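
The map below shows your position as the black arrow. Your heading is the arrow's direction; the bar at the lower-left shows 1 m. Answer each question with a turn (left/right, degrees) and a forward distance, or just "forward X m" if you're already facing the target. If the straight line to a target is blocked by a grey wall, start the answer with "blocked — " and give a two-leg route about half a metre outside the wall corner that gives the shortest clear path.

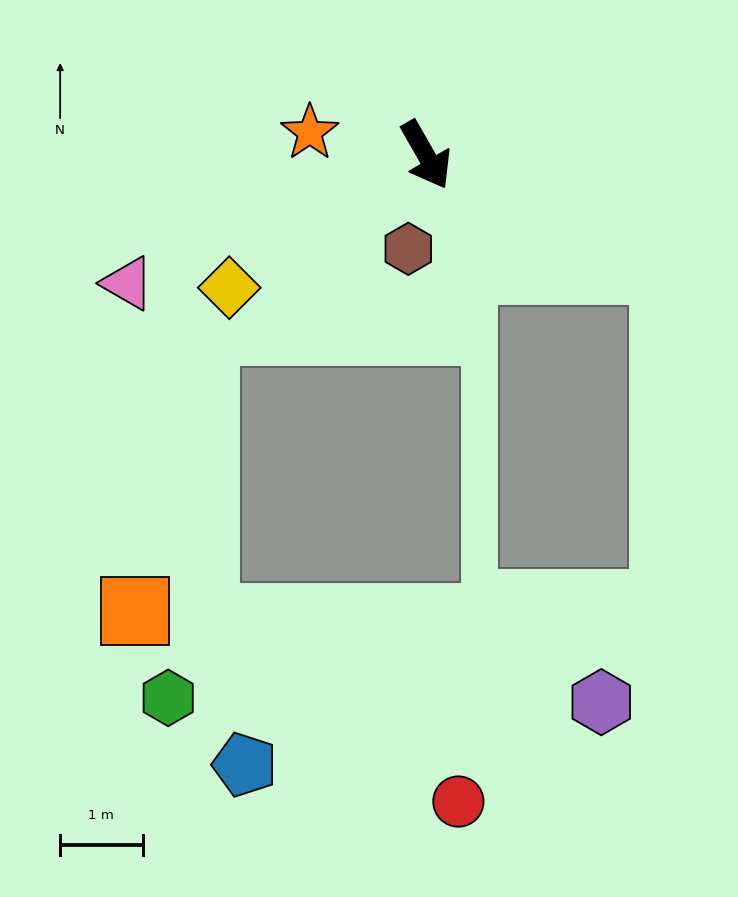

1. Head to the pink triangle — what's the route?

turn right 96°, forward 3.9 m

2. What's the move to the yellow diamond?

turn right 86°, forward 2.9 m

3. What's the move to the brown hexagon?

turn right 40°, forward 1.2 m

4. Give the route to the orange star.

turn right 131°, forward 1.4 m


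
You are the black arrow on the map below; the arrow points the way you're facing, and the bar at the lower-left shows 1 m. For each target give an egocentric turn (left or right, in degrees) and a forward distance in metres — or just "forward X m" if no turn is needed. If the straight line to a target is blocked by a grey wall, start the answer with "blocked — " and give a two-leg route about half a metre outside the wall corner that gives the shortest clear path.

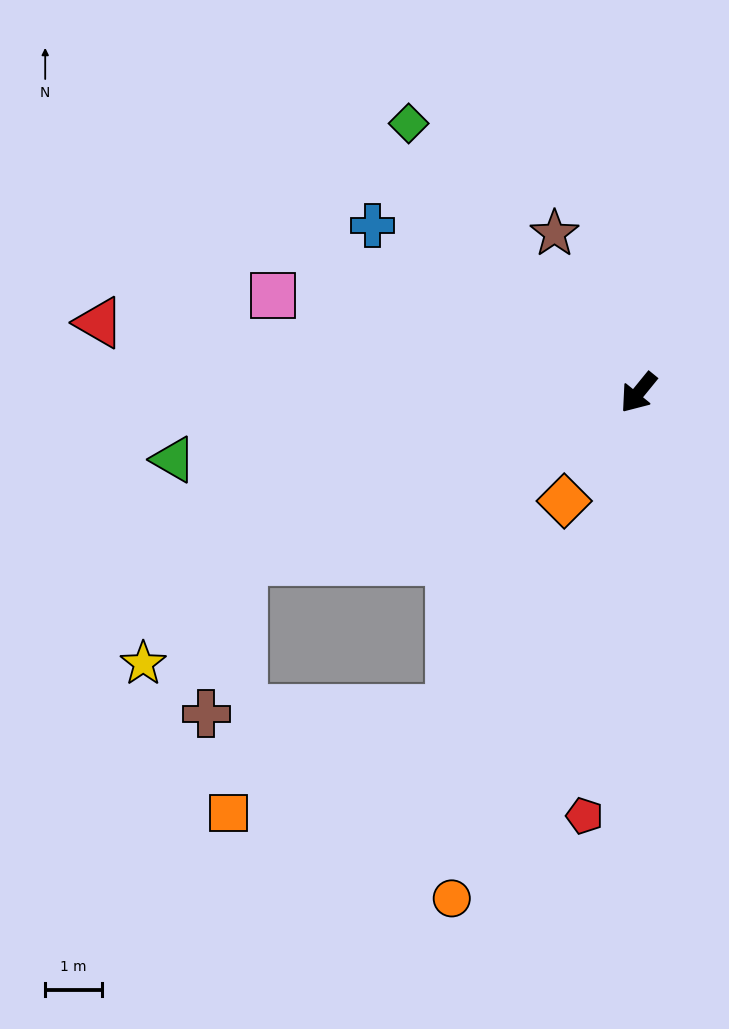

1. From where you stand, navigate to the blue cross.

turn right 83°, forward 5.5 m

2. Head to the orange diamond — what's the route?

turn left 5°, forward 2.3 m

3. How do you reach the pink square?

turn right 66°, forward 6.6 m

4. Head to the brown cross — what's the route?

blocked — turn right 28°, forward 7.5 m, then turn left 53°, forward 2.7 m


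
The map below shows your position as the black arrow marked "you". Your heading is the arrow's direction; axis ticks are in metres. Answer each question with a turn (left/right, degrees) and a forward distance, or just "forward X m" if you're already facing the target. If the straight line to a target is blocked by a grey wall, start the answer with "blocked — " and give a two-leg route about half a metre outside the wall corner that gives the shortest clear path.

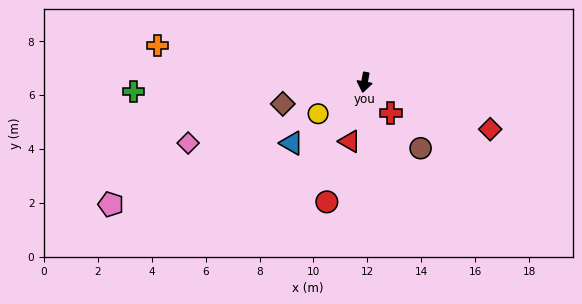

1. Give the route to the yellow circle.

turn right 46°, forward 2.1 m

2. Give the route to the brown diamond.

turn right 65°, forward 3.1 m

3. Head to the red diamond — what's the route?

turn left 80°, forward 5.0 m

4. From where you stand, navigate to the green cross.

turn right 77°, forward 8.6 m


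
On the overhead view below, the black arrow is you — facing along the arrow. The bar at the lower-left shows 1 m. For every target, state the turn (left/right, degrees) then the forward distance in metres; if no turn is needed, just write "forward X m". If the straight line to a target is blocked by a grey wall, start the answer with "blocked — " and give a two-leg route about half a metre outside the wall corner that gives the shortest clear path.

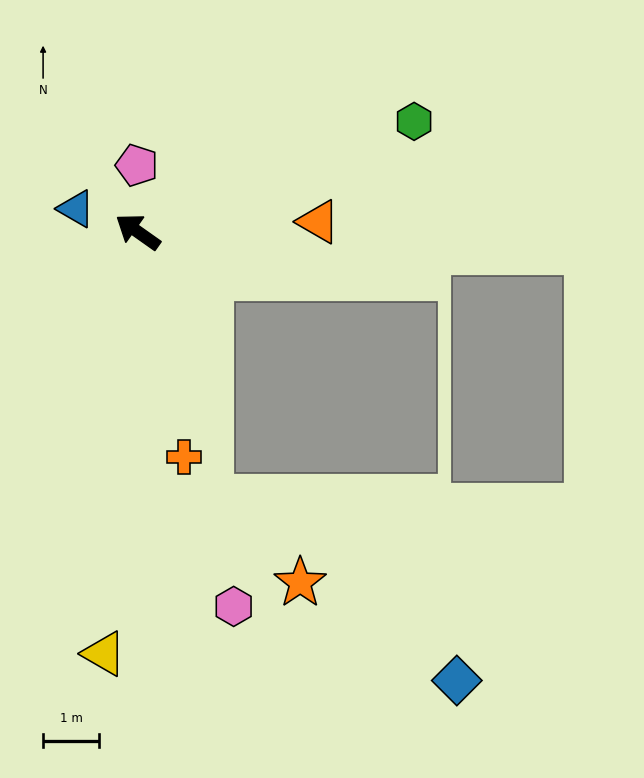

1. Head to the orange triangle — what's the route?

turn right 142°, forward 3.2 m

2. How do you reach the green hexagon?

turn right 123°, forward 5.3 m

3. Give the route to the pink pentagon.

turn right 54°, forward 1.2 m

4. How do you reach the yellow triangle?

turn left 121°, forward 7.6 m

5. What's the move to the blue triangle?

turn left 15°, forward 1.2 m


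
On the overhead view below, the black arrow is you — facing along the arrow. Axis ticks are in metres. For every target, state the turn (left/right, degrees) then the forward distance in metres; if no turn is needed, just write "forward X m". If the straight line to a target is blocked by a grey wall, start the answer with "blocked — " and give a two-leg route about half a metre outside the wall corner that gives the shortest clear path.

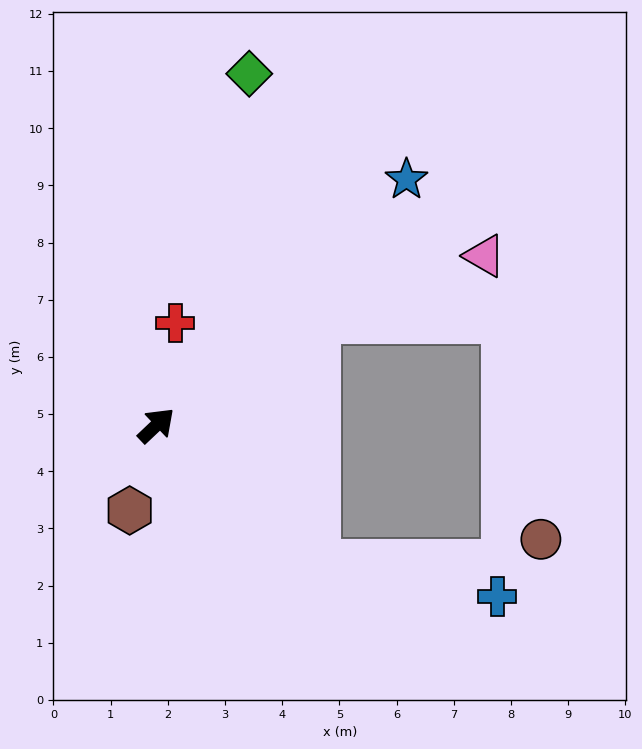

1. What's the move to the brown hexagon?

turn right 151°, forward 1.6 m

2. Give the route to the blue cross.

blocked — turn right 84°, forward 3.7 m, then turn left 30°, forward 3.2 m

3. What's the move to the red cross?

turn left 36°, forward 1.8 m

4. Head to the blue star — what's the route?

forward 6.1 m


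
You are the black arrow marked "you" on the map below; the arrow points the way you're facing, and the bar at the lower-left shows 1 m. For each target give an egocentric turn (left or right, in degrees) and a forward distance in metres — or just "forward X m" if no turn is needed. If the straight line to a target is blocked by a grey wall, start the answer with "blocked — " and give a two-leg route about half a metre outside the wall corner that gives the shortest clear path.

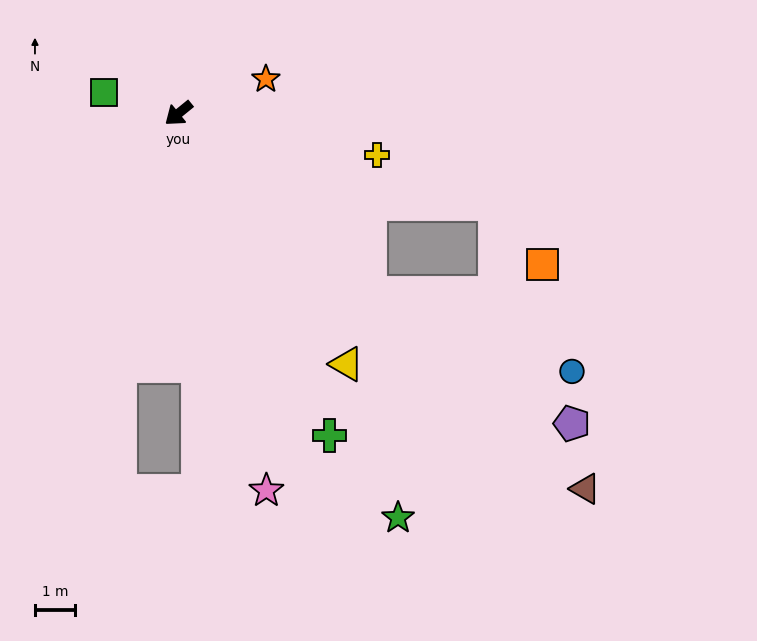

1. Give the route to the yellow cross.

turn left 129°, forward 5.0 m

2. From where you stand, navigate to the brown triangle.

turn left 98°, forward 13.8 m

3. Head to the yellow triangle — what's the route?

turn left 85°, forward 7.5 m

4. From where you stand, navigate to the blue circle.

blocked — turn left 98°, forward 6.5 m, then turn left 22°, forward 5.4 m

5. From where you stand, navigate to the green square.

turn right 55°, forward 1.9 m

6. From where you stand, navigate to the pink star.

turn left 64°, forward 9.6 m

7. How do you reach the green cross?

turn left 76°, forward 8.9 m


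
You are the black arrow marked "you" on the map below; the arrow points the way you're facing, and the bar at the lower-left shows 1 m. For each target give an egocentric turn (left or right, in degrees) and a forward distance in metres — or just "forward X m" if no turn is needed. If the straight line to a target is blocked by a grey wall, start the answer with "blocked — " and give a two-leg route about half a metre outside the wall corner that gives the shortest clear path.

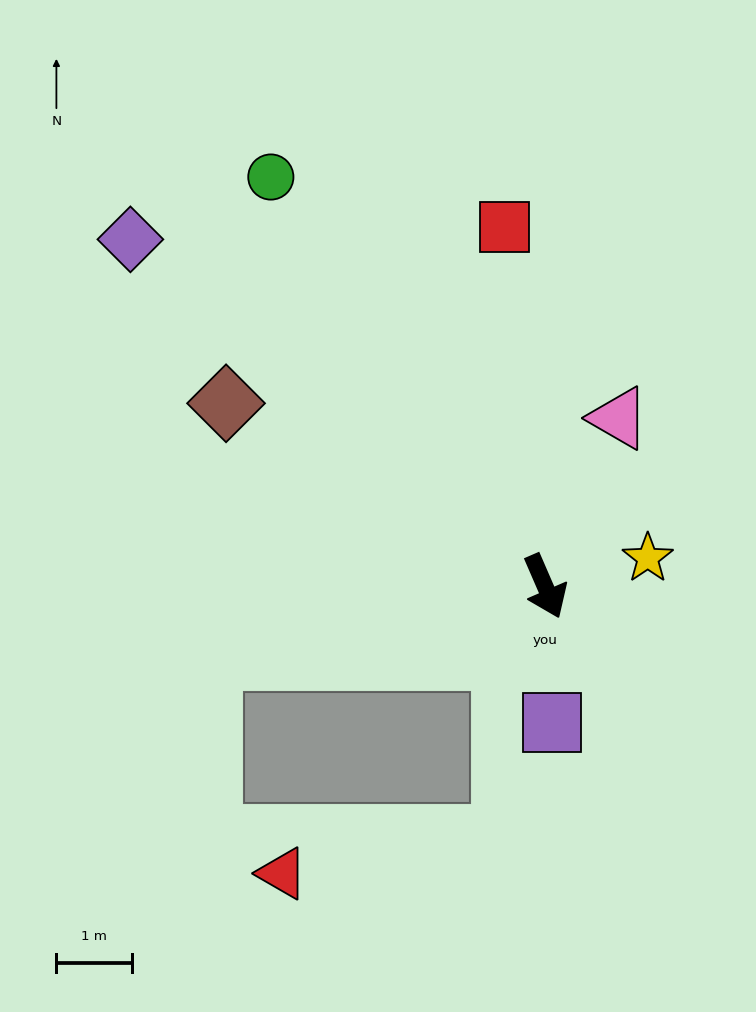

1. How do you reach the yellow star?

turn left 82°, forward 1.4 m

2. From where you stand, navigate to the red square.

turn left 163°, forward 4.8 m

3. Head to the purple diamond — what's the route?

turn right 153°, forward 7.1 m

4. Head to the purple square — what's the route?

turn right 21°, forward 1.8 m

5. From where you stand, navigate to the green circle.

turn right 170°, forward 6.5 m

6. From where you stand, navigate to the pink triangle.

turn left 133°, forward 2.4 m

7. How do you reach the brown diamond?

turn right 143°, forward 4.8 m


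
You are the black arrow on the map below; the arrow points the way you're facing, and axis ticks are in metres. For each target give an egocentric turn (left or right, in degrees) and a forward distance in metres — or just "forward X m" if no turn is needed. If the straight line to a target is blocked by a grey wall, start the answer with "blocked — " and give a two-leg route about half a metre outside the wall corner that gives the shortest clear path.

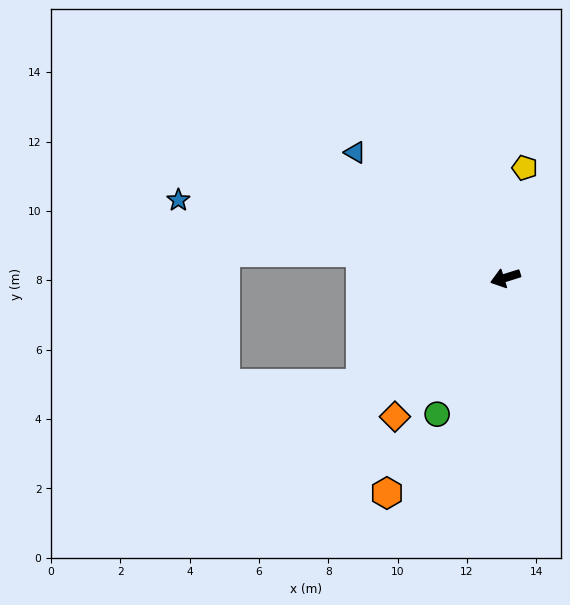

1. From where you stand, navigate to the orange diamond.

turn left 34°, forward 5.1 m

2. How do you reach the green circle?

turn left 46°, forward 4.4 m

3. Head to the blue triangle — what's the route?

turn right 57°, forward 5.6 m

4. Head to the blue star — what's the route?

turn right 31°, forward 9.7 m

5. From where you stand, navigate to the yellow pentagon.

turn right 117°, forward 3.2 m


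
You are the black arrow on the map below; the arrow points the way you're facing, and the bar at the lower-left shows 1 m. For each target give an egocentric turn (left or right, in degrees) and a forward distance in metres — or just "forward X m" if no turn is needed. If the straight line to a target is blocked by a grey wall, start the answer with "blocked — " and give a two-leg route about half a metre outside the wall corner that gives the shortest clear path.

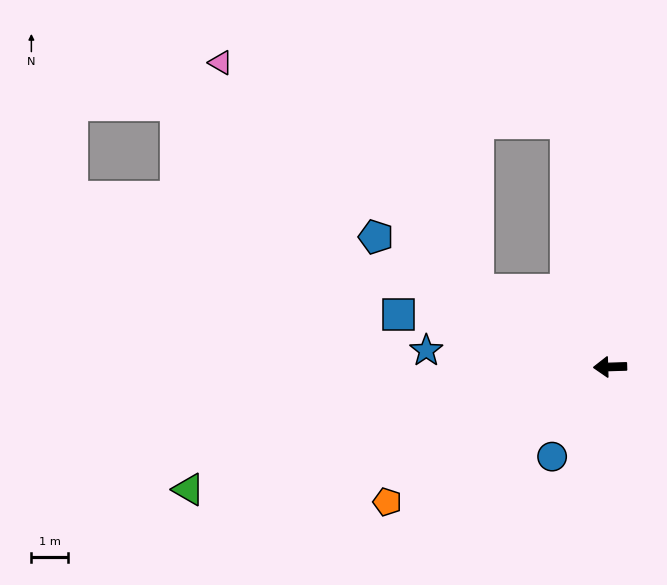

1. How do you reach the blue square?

turn right 16°, forward 5.9 m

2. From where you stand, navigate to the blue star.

turn right 7°, forward 5.0 m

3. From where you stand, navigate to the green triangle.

turn left 14°, forward 11.8 m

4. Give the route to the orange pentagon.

turn left 29°, forward 7.0 m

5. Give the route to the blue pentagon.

turn right 31°, forward 7.2 m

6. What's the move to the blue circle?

turn left 55°, forward 2.9 m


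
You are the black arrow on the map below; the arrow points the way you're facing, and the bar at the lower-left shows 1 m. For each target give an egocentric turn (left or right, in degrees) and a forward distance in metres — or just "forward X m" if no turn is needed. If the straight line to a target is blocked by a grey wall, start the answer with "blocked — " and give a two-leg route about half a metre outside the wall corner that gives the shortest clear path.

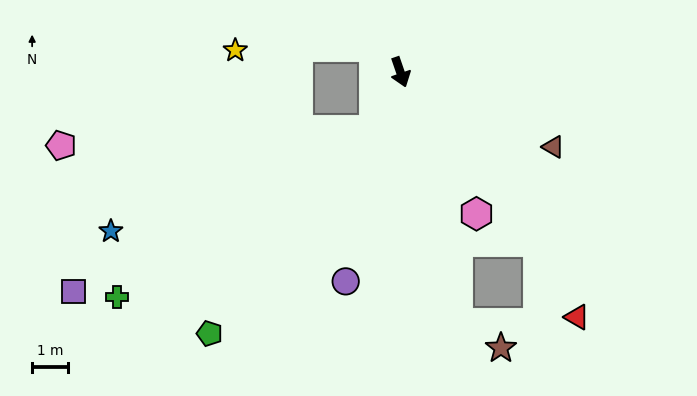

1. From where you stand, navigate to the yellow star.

blocked — turn right 152°, forward 1.0 m, then turn left 44°, forward 3.9 m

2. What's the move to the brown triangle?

turn left 45°, forward 4.8 m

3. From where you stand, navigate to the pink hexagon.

turn left 9°, forward 4.5 m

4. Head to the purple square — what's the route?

blocked — turn right 44°, forward 1.8 m, then turn right 37°, forward 9.6 m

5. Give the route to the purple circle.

turn right 34°, forward 6.1 m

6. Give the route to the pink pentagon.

blocked — turn right 44°, forward 1.8 m, then turn right 62°, forward 8.8 m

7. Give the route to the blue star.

blocked — turn right 44°, forward 1.8 m, then turn right 44°, forward 7.9 m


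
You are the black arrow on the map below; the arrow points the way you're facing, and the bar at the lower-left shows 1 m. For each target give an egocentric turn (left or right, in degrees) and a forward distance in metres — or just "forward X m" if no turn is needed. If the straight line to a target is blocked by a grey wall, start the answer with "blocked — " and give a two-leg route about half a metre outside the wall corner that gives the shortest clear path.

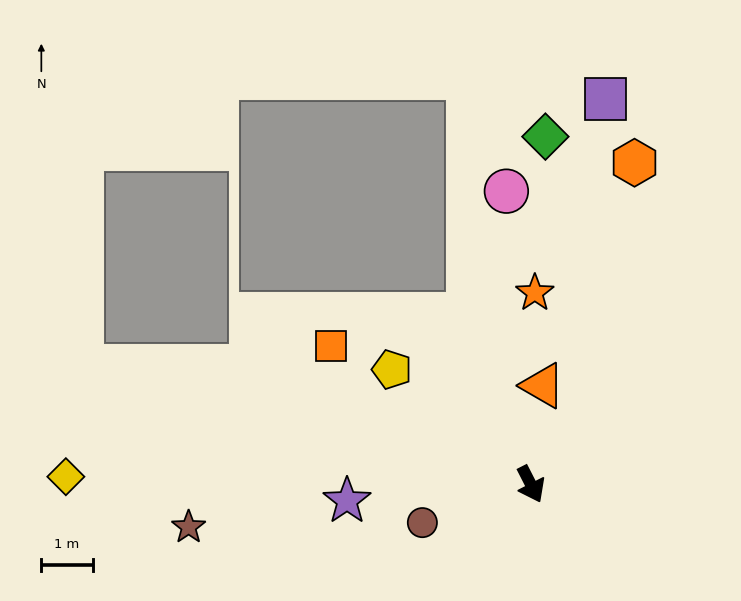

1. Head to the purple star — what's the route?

turn right 112°, forward 3.6 m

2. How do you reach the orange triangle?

turn left 146°, forward 1.9 m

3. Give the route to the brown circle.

turn right 98°, forward 2.2 m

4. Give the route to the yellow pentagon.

turn right 157°, forward 3.5 m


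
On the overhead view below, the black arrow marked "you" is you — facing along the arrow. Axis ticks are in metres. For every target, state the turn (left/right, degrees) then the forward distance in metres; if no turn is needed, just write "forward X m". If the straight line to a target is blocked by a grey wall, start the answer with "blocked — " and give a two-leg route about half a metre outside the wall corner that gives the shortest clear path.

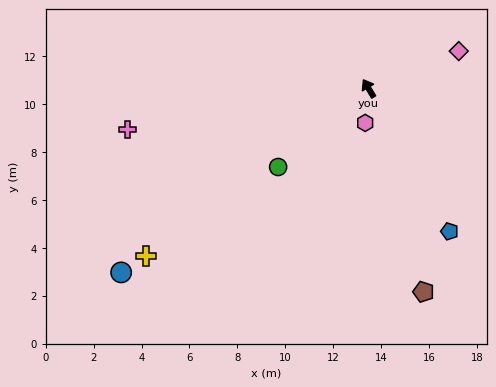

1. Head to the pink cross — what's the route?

turn left 69°, forward 10.2 m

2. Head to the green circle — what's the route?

turn left 100°, forward 5.0 m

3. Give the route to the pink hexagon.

turn left 144°, forward 1.4 m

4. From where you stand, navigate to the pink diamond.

turn right 98°, forward 4.1 m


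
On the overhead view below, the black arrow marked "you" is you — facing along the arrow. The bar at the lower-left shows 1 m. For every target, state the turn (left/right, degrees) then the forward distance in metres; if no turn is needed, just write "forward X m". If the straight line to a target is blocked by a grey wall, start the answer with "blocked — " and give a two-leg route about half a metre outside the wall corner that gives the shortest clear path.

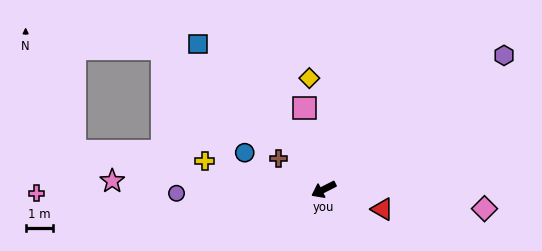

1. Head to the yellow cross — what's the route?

turn right 40°, forward 4.5 m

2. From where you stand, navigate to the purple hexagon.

turn right 170°, forward 8.3 m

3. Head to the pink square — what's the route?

turn right 104°, forward 3.1 m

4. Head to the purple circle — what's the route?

turn right 26°, forward 5.4 m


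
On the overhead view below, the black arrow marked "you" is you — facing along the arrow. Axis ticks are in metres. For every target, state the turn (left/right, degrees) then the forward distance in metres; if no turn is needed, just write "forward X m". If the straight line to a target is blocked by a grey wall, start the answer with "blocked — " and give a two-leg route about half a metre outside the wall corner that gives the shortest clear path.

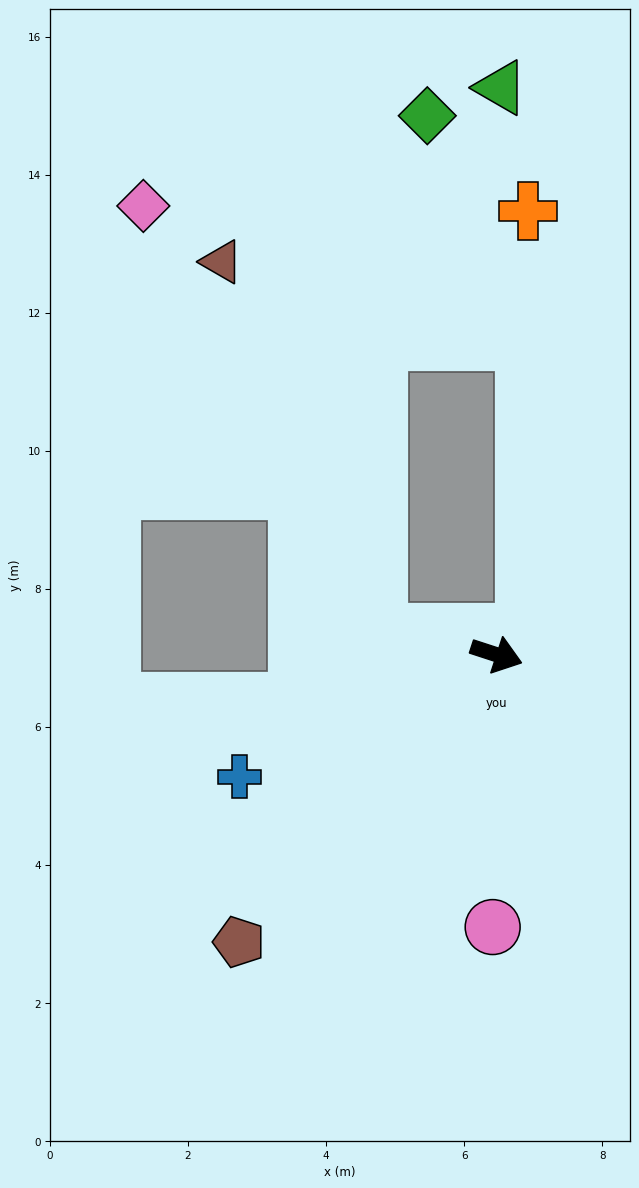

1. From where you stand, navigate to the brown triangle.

blocked — turn right 172°, forward 1.7 m, then turn right 57°, forward 5.8 m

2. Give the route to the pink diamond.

blocked — turn right 172°, forward 1.7 m, then turn right 51°, forward 7.1 m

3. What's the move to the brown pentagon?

turn right 114°, forward 5.6 m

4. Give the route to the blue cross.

turn right 136°, forward 4.1 m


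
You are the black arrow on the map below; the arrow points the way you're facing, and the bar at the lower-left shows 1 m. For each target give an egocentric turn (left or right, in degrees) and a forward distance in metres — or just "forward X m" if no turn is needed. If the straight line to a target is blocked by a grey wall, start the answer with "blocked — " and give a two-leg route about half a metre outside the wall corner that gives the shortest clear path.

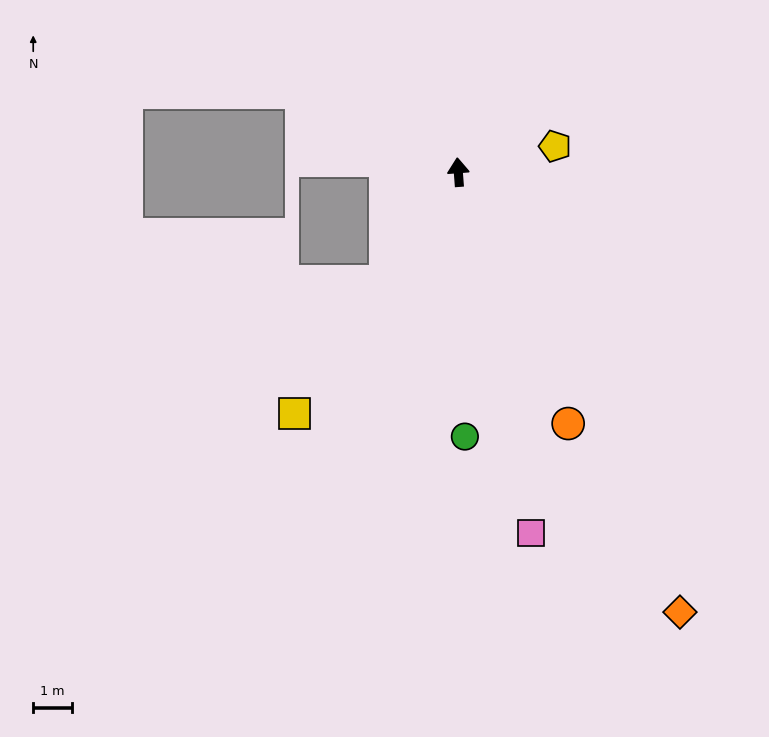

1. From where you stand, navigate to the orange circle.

turn right 161°, forward 7.1 m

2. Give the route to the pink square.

turn right 173°, forward 9.6 m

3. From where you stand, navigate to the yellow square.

turn left 142°, forward 7.6 m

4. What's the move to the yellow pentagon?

turn right 79°, forward 2.6 m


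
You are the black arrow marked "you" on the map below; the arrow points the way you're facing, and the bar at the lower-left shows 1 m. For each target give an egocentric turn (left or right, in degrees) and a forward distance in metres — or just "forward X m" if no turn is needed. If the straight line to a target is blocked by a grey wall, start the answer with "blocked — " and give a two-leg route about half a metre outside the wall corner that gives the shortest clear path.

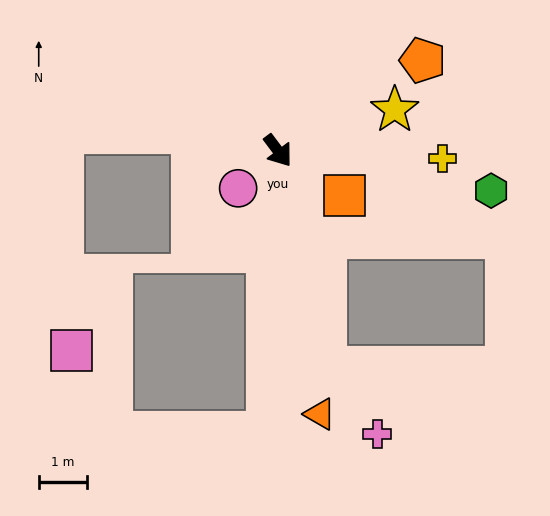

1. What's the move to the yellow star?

turn left 72°, forward 2.6 m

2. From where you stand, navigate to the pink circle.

turn right 84°, forward 1.1 m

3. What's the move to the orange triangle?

turn right 28°, forward 5.5 m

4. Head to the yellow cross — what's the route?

turn left 50°, forward 3.4 m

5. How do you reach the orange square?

turn left 19°, forward 1.7 m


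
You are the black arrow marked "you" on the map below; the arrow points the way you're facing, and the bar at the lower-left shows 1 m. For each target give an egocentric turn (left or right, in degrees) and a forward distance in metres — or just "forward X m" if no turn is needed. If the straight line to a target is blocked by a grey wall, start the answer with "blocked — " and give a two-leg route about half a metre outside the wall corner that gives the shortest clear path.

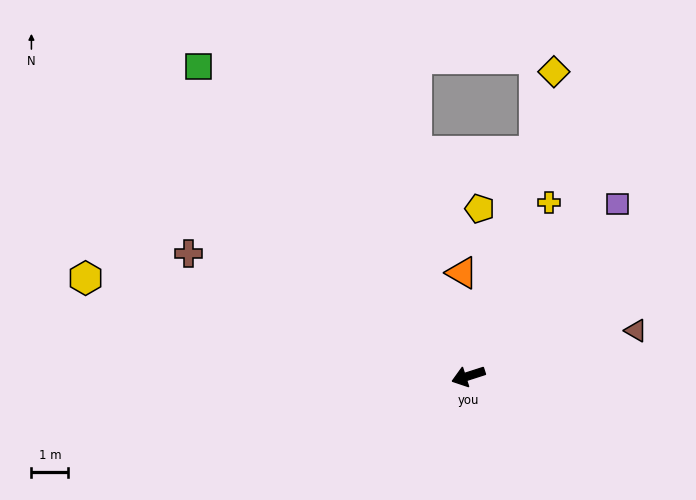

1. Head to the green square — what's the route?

turn right 67°, forward 11.1 m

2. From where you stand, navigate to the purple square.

turn right 149°, forward 6.2 m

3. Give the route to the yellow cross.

turn right 133°, forward 5.2 m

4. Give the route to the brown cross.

turn right 41°, forward 8.3 m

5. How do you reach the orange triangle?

turn right 104°, forward 2.8 m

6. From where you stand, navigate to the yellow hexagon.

turn right 32°, forward 10.7 m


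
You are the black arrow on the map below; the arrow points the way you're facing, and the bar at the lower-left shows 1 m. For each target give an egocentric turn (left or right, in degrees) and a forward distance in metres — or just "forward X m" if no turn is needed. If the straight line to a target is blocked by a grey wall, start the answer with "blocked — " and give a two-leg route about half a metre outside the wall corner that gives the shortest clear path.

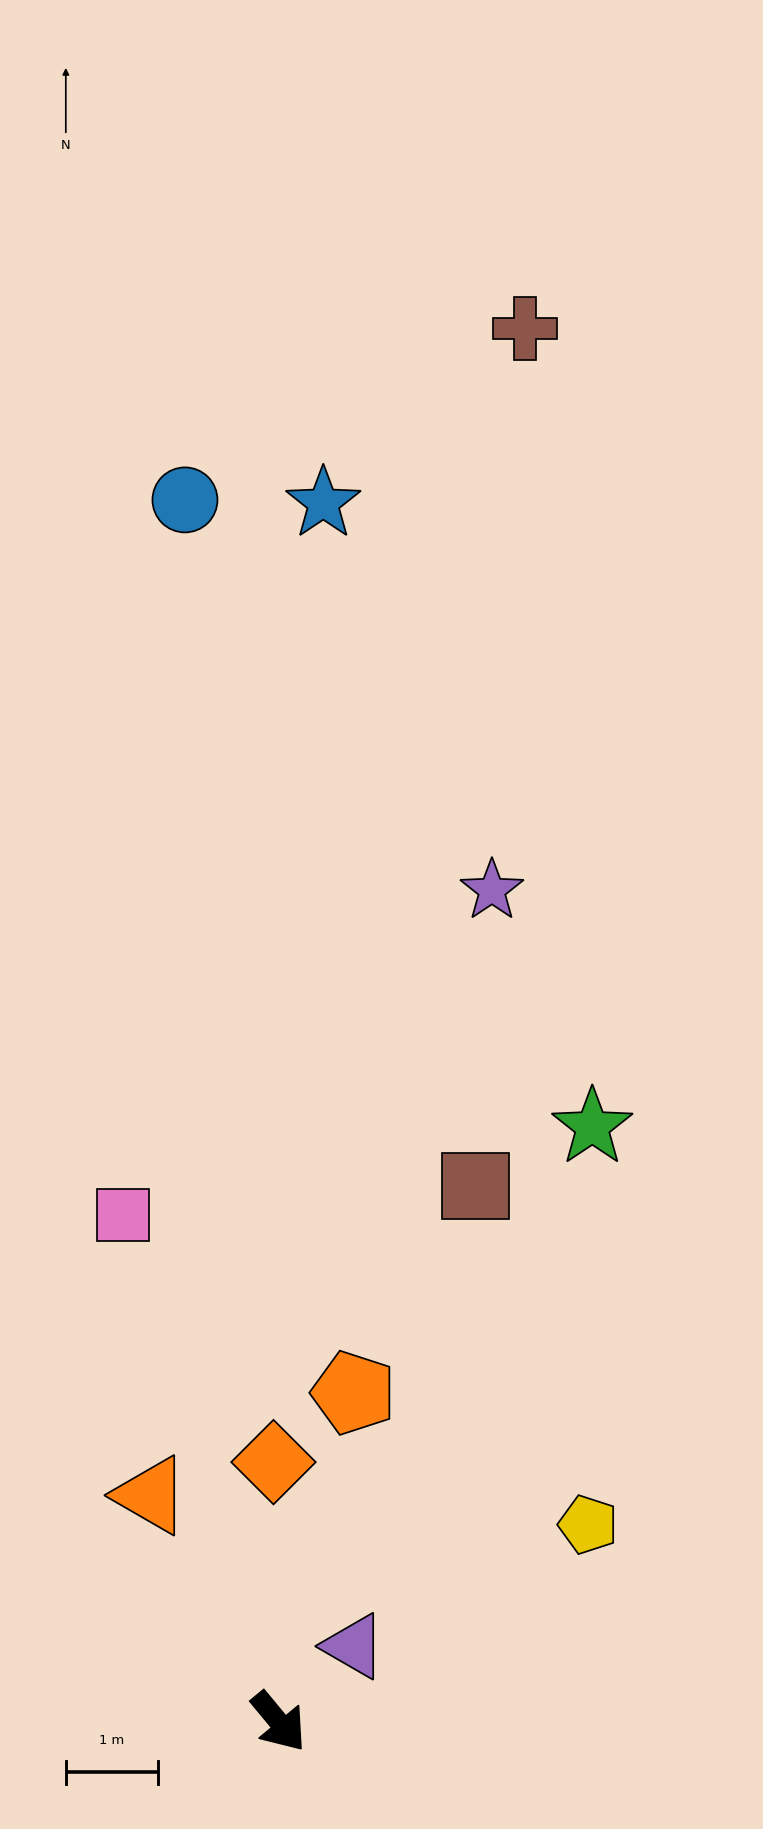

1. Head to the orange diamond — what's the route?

turn left 142°, forward 2.8 m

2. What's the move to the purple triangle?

turn left 96°, forward 1.2 m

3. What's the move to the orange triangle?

turn left 170°, forward 2.8 m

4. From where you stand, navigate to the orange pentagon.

turn left 128°, forward 3.7 m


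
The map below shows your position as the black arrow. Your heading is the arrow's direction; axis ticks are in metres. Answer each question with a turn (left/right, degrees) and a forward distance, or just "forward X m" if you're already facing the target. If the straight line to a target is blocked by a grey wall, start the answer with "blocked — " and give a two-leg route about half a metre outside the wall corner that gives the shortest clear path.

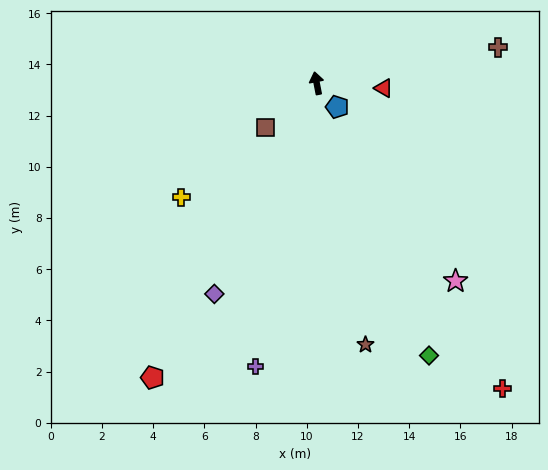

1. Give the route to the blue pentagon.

turn right 150°, forward 1.2 m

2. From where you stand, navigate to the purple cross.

turn left 157°, forward 11.3 m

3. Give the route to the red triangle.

turn right 105°, forward 2.6 m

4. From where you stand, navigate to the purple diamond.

turn left 143°, forward 9.2 m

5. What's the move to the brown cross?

turn right 90°, forward 7.2 m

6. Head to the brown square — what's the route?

turn left 120°, forward 2.6 m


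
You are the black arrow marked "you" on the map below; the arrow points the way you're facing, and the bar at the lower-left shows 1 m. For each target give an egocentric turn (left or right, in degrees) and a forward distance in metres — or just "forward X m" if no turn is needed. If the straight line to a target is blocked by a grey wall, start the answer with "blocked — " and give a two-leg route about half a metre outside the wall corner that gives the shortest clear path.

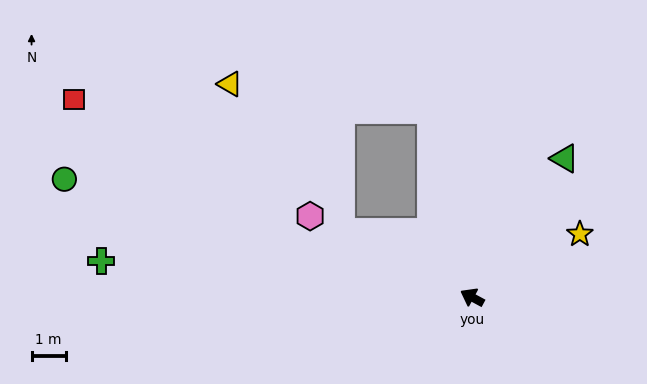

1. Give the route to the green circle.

turn left 12°, forward 12.4 m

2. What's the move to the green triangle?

turn right 95°, forward 4.9 m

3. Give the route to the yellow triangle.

blocked — turn right 50°, forward 5.6 m, then turn left 71°, forward 5.9 m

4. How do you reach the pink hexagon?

forward 5.3 m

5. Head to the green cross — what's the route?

turn left 23°, forward 10.9 m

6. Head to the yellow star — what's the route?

turn right 121°, forward 3.6 m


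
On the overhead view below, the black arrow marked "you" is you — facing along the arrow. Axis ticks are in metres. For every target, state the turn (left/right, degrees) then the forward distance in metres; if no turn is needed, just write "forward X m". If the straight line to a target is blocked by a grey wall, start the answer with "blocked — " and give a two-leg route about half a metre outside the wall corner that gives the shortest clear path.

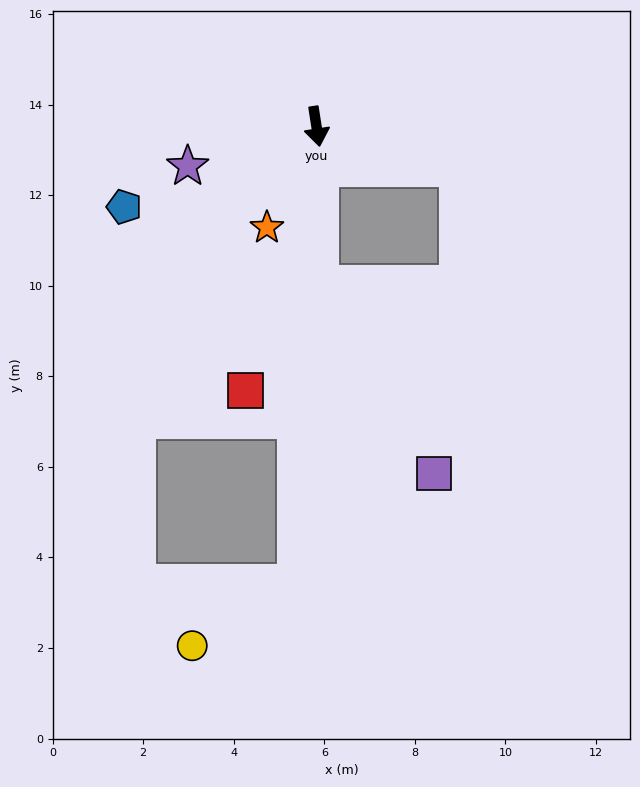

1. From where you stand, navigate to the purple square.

blocked — turn right 8°, forward 3.5 m, then turn left 30°, forward 4.9 m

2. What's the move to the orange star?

turn right 35°, forward 2.5 m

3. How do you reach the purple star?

turn right 82°, forward 3.0 m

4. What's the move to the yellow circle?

blocked — turn right 11°, forward 10.1 m, then turn right 57°, forward 2.7 m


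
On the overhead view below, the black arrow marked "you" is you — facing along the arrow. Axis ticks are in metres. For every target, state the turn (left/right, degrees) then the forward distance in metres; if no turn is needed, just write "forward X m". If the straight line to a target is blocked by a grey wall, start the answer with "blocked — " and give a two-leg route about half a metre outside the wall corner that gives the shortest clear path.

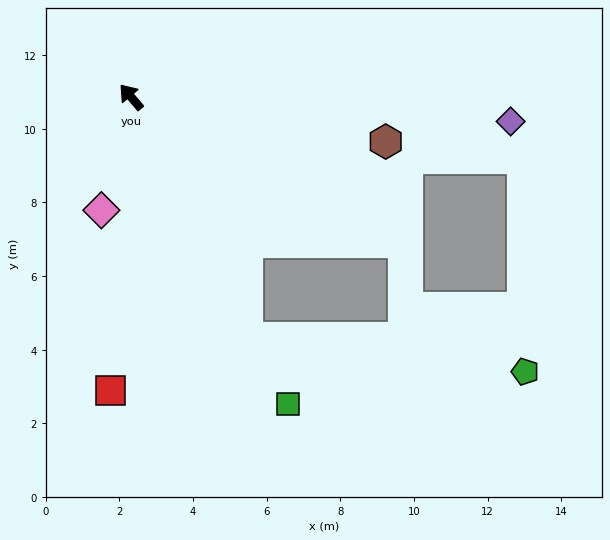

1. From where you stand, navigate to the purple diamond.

turn right 134°, forward 10.3 m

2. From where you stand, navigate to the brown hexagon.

turn right 140°, forward 7.0 m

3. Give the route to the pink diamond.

turn left 125°, forward 3.2 m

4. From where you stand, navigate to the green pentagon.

blocked — turn left 166°, forward 7.3 m, then turn left 57°, forward 7.6 m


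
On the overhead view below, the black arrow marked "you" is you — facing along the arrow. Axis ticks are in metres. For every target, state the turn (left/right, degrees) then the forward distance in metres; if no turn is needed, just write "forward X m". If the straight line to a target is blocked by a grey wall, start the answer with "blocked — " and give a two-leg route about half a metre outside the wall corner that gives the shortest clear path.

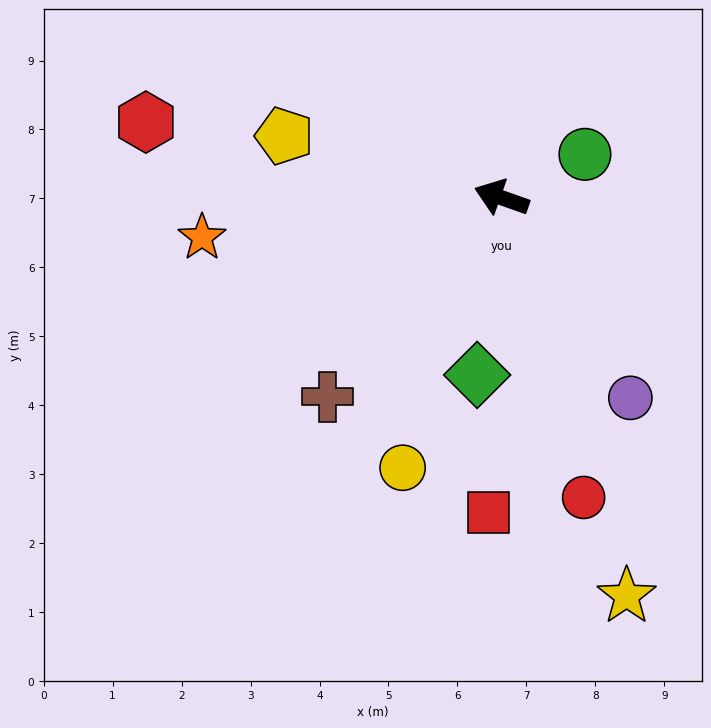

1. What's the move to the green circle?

turn right 133°, forward 1.4 m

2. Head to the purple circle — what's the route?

turn left 142°, forward 3.5 m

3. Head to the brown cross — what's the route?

turn left 68°, forward 3.8 m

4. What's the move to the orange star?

turn left 27°, forward 4.4 m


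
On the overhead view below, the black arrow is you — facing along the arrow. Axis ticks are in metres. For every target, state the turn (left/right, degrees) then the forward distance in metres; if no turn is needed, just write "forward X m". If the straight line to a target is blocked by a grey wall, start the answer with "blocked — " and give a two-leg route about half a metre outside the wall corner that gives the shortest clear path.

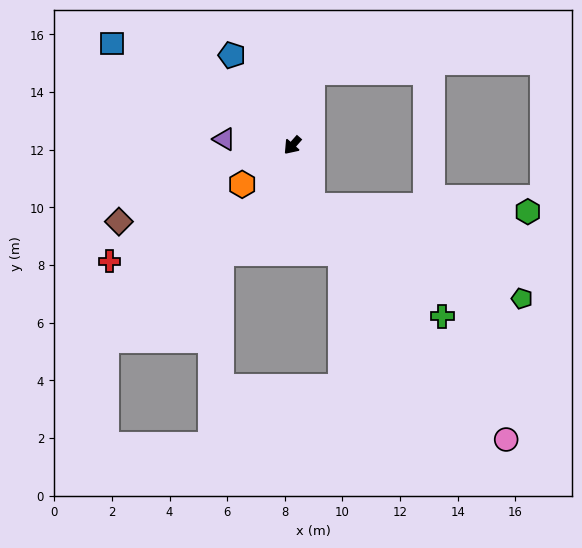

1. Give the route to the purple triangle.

turn right 54°, forward 2.4 m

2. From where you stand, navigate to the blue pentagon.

turn right 105°, forward 3.8 m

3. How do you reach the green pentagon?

blocked — turn left 61°, forward 2.2 m, then turn left 46°, forward 8.0 m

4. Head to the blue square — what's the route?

turn right 78°, forward 7.2 m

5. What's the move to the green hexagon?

blocked — turn left 61°, forward 2.2 m, then turn left 69°, forward 7.5 m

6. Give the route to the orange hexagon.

turn right 11°, forward 2.2 m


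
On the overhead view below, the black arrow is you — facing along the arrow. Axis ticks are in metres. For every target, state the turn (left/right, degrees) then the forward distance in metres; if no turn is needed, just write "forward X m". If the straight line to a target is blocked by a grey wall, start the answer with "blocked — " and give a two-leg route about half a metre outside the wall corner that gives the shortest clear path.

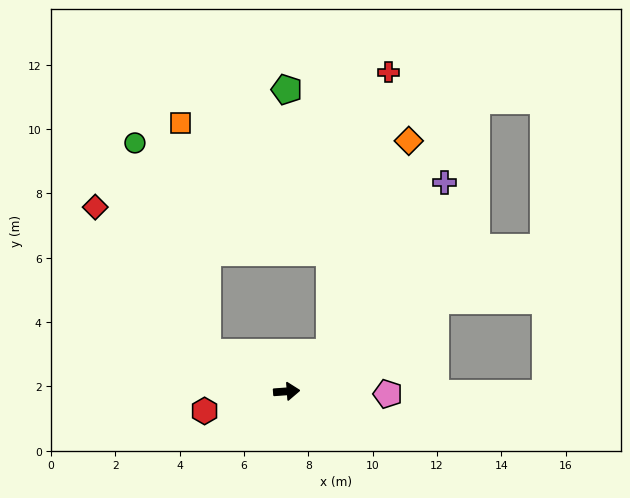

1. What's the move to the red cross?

blocked — turn left 38°, forward 1.8 m, then turn left 36°, forward 8.9 m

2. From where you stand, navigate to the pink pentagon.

turn right 6°, forward 3.1 m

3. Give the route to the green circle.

blocked — turn left 150°, forward 2.7 m, then turn right 45°, forward 6.9 m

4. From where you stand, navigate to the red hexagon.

turn right 171°, forward 2.6 m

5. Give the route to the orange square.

blocked — turn left 150°, forward 2.7 m, then turn right 57°, forward 7.2 m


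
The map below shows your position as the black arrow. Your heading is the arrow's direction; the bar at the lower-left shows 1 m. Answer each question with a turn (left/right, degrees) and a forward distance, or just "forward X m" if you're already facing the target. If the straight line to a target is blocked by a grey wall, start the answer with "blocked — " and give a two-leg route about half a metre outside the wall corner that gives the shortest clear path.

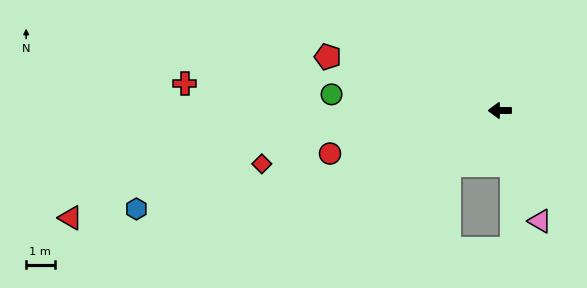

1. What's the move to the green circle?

turn right 6°, forward 5.9 m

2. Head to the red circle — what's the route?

turn left 14°, forward 6.1 m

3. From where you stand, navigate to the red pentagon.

turn right 17°, forward 6.3 m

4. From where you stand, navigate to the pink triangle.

turn left 110°, forward 4.1 m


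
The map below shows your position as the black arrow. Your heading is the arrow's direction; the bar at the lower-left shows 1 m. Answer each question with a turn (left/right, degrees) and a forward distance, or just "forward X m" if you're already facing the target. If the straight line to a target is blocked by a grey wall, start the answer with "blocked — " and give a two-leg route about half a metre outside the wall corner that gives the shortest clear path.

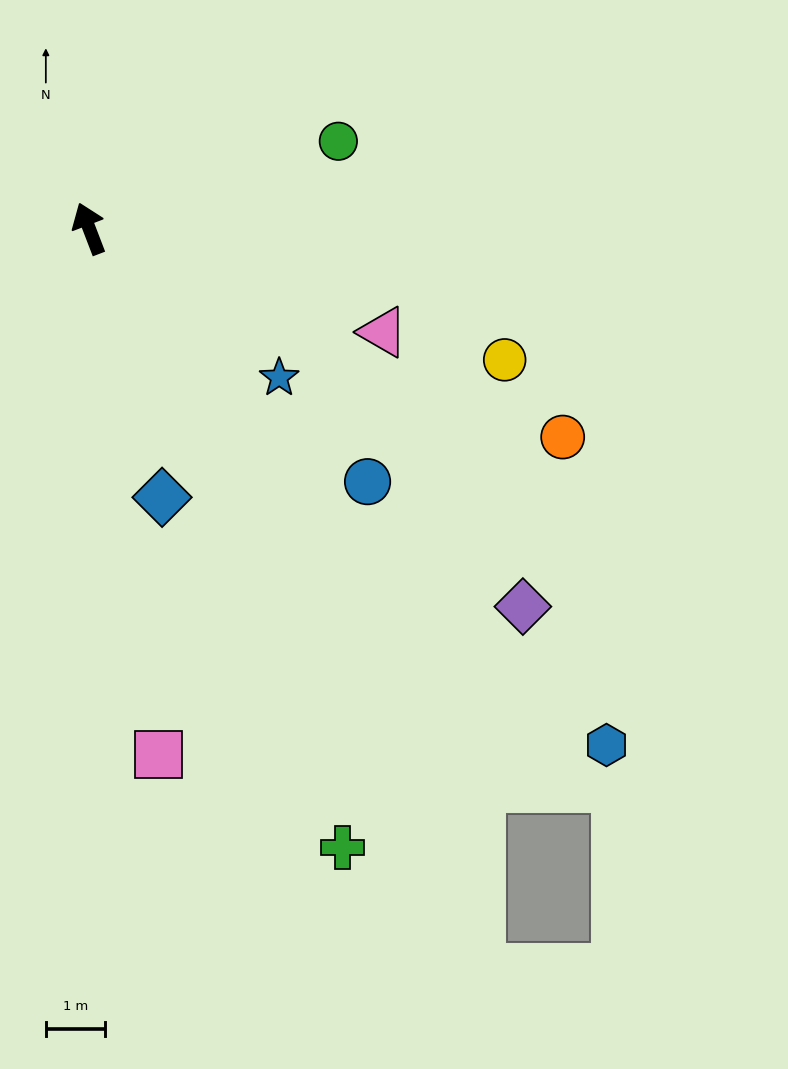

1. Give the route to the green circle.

turn right 92°, forward 4.5 m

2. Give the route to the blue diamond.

turn left 174°, forward 4.7 m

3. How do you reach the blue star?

turn right 149°, forward 4.1 m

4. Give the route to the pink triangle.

turn right 130°, forward 5.3 m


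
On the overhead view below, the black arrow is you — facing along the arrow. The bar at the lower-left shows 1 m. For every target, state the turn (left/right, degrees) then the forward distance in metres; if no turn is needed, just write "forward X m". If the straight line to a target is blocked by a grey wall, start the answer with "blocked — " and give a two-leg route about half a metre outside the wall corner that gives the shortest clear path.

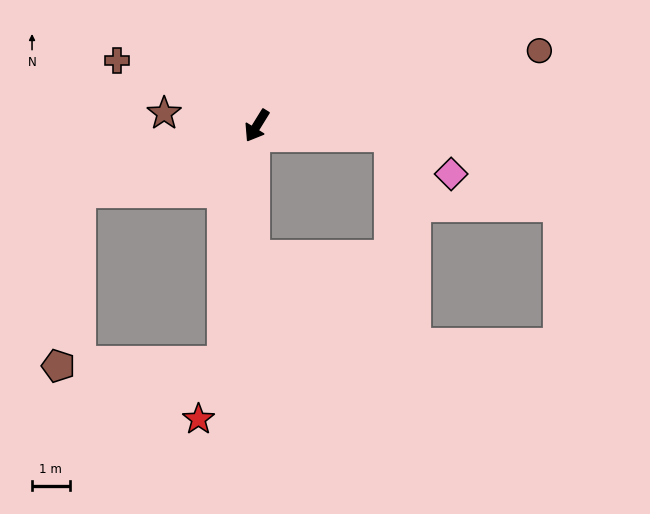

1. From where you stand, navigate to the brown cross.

turn right 83°, forward 4.1 m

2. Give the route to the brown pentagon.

blocked — turn right 38°, forward 5.0 m, then turn left 63°, forward 4.7 m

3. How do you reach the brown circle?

turn left 137°, forward 7.8 m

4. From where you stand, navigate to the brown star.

turn right 66°, forward 2.5 m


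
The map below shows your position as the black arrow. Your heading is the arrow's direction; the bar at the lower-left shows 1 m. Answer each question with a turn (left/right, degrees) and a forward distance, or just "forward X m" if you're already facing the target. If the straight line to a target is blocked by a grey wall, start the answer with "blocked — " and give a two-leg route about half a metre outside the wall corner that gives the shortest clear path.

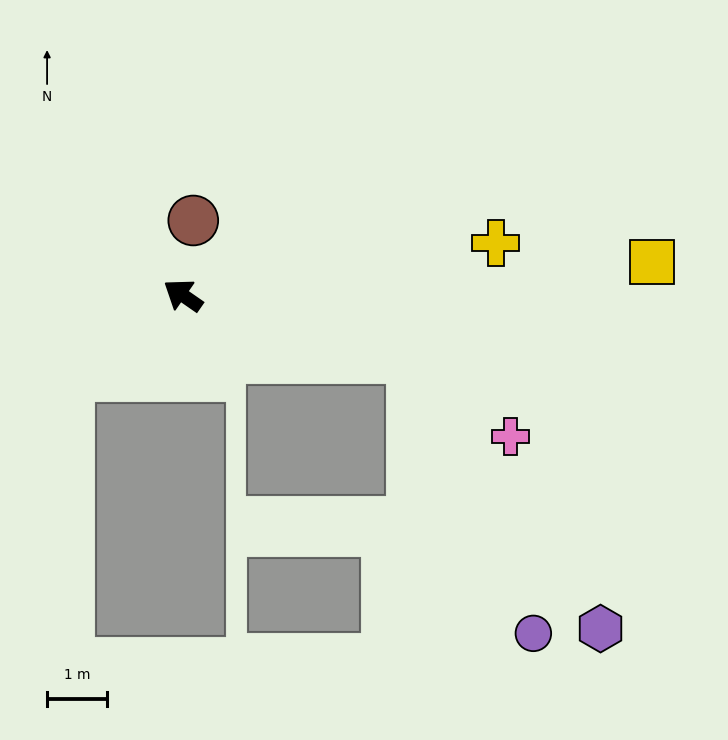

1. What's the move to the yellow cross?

turn right 136°, forward 5.3 m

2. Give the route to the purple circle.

blocked — turn right 160°, forward 3.9 m, then turn right 51°, forward 5.0 m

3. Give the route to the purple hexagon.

blocked — turn right 160°, forward 3.9 m, then turn right 40°, forward 5.5 m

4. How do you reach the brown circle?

turn right 63°, forward 1.3 m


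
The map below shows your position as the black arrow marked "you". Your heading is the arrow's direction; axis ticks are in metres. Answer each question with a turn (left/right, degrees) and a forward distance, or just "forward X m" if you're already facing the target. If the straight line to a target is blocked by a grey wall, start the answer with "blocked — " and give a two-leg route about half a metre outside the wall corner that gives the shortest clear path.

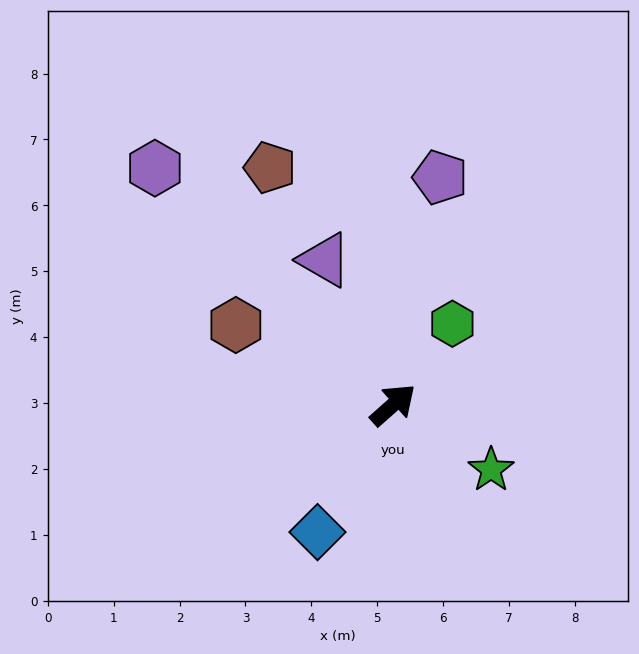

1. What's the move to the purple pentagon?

turn left 37°, forward 3.5 m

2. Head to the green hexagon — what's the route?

turn left 12°, forward 1.5 m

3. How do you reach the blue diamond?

turn right 162°, forward 2.2 m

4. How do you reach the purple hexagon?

turn left 94°, forward 5.1 m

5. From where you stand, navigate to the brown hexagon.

turn left 112°, forward 2.7 m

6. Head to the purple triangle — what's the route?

turn left 74°, forward 2.4 m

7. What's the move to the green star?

turn right 75°, forward 1.8 m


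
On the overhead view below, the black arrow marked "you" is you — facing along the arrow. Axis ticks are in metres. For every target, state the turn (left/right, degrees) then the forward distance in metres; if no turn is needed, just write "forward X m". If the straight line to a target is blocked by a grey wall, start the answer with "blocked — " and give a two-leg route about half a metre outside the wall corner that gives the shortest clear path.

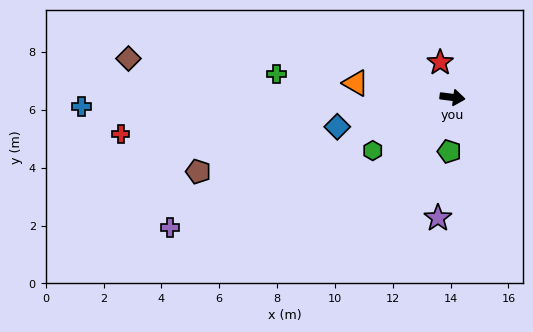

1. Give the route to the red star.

turn left 117°, forward 1.3 m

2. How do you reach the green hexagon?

turn right 139°, forward 3.3 m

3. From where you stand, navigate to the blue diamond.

turn right 158°, forward 4.1 m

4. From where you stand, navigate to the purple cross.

turn right 148°, forward 10.7 m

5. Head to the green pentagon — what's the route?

turn right 86°, forward 1.9 m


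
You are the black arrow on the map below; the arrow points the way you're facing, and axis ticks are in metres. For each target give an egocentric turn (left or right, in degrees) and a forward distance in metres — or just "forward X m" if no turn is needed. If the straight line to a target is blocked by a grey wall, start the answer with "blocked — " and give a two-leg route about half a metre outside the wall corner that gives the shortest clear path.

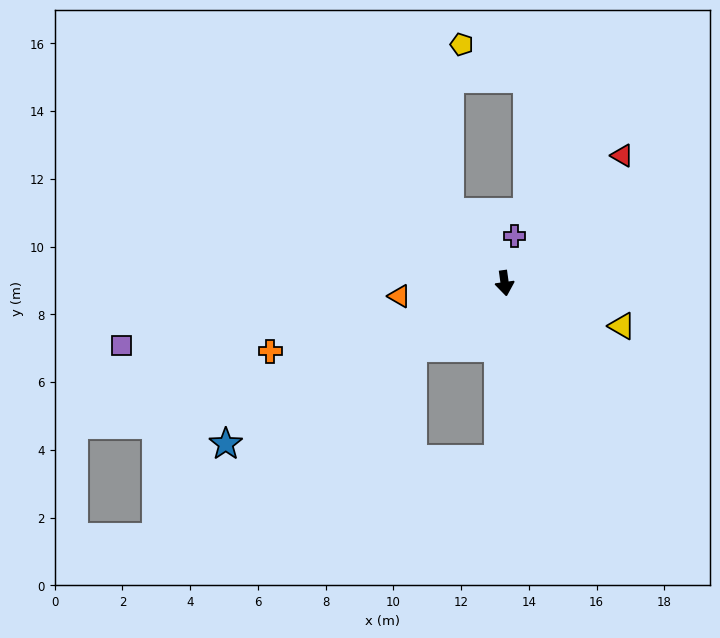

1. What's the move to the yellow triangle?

turn left 62°, forward 3.7 m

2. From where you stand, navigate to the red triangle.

turn left 129°, forward 5.1 m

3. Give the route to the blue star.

turn right 68°, forward 9.5 m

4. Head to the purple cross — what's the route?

turn left 160°, forward 1.4 m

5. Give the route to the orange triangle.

turn right 91°, forward 3.1 m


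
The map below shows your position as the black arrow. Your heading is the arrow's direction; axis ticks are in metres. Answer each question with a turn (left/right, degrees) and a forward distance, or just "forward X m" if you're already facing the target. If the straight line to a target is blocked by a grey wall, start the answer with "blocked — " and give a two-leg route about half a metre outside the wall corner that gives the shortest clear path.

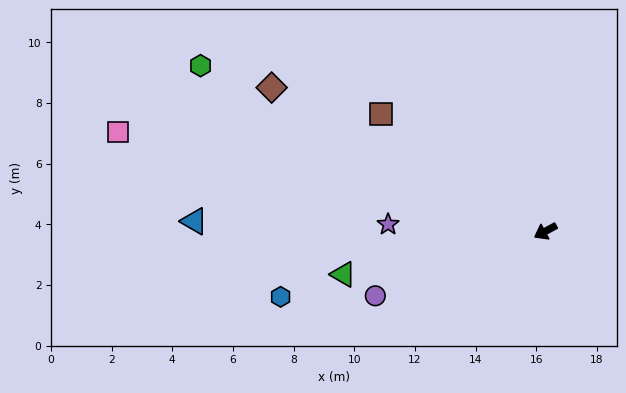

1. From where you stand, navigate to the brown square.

turn right 64°, forward 6.7 m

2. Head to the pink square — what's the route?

turn right 41°, forward 14.5 m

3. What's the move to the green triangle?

turn right 16°, forward 6.8 m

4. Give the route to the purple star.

turn right 31°, forward 5.2 m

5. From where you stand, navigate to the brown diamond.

turn right 56°, forward 10.2 m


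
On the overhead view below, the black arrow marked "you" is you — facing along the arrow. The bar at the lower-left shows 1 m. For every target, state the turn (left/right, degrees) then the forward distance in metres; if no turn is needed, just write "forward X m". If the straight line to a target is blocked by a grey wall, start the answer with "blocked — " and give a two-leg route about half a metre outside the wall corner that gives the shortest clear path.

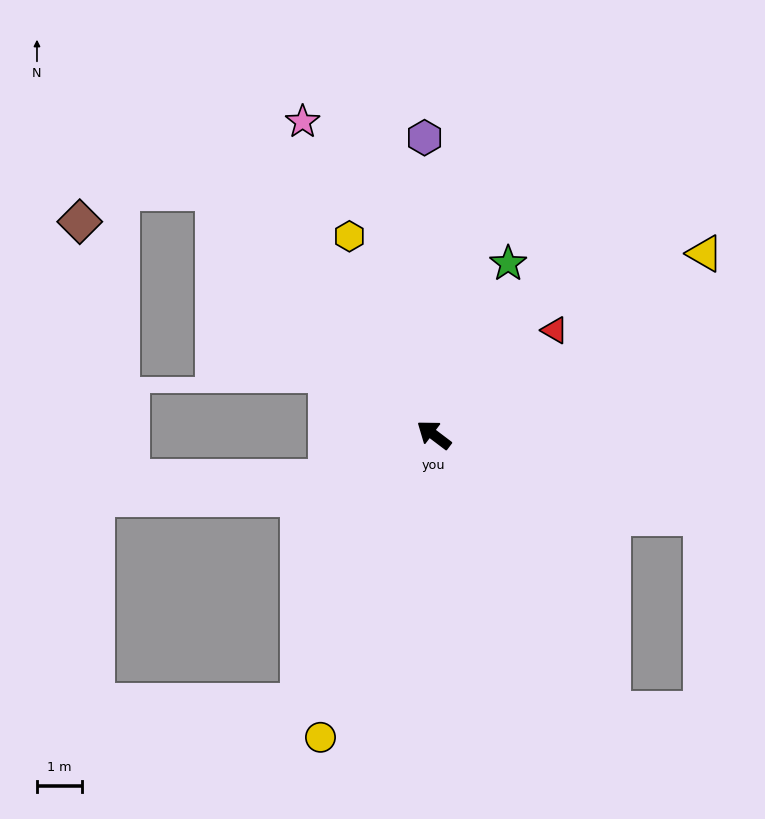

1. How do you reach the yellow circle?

turn left 107°, forward 7.2 m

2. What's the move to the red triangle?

turn right 102°, forward 3.6 m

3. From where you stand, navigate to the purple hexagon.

turn right 51°, forward 6.7 m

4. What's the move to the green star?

turn right 76°, forward 4.2 m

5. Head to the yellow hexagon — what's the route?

turn right 30°, forward 4.8 m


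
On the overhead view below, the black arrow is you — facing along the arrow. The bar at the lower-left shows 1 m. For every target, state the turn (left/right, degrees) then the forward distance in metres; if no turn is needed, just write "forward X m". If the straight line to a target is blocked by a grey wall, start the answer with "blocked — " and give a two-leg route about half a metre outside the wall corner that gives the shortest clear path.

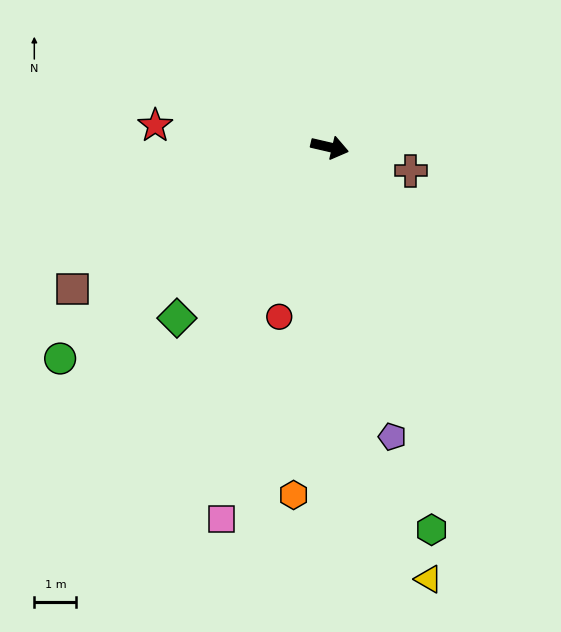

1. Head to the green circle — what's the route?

turn right 129°, forward 8.1 m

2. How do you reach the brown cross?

turn right 3°, forward 2.0 m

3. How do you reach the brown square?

turn right 138°, forward 7.0 m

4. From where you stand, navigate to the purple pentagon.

turn right 65°, forward 7.0 m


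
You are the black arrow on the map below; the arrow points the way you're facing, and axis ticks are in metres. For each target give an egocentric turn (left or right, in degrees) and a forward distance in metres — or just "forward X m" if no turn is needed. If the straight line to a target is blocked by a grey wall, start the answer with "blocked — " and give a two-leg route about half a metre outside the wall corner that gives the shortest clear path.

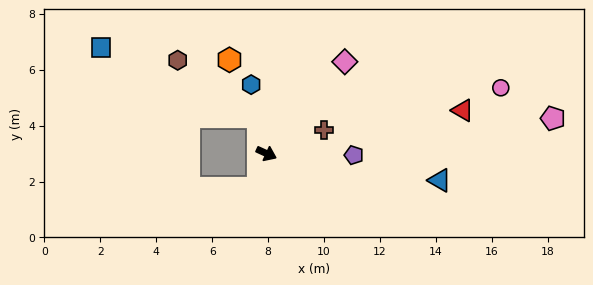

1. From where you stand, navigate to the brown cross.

turn left 47°, forward 2.2 m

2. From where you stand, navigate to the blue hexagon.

turn left 127°, forward 2.5 m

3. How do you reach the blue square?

blocked — turn left 126°, forward 1.4 m, then turn left 55°, forward 6.2 m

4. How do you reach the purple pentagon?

turn left 24°, forward 3.1 m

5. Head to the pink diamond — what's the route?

turn left 74°, forward 4.3 m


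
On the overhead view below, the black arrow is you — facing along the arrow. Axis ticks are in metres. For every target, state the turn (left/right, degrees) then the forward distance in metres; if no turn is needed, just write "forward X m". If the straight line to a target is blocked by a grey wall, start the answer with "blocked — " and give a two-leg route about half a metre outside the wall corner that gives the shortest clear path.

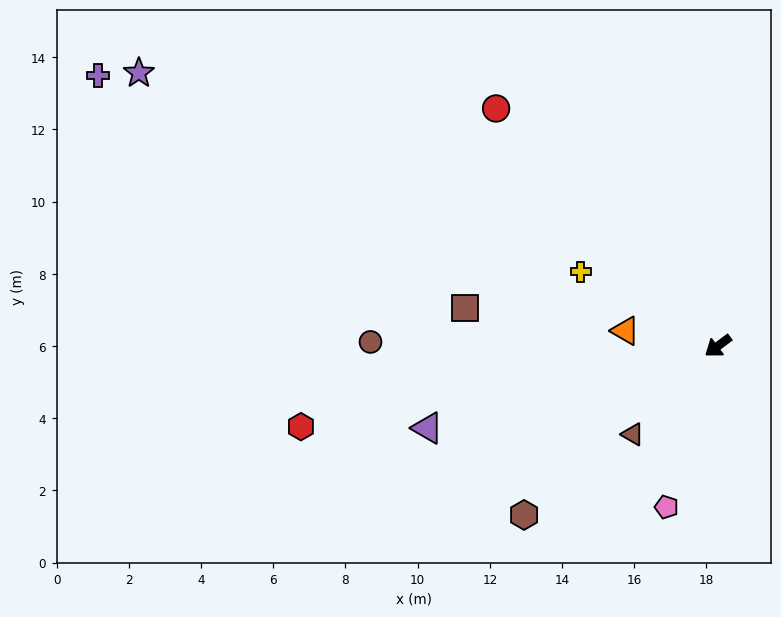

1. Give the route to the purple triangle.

turn right 21°, forward 8.4 m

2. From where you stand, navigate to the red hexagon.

turn right 26°, forward 11.8 m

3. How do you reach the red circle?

turn right 84°, forward 9.0 m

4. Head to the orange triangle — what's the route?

turn right 46°, forward 2.6 m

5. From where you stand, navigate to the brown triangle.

turn left 9°, forward 3.4 m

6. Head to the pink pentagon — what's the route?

turn left 36°, forward 4.7 m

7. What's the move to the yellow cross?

turn right 65°, forward 4.3 m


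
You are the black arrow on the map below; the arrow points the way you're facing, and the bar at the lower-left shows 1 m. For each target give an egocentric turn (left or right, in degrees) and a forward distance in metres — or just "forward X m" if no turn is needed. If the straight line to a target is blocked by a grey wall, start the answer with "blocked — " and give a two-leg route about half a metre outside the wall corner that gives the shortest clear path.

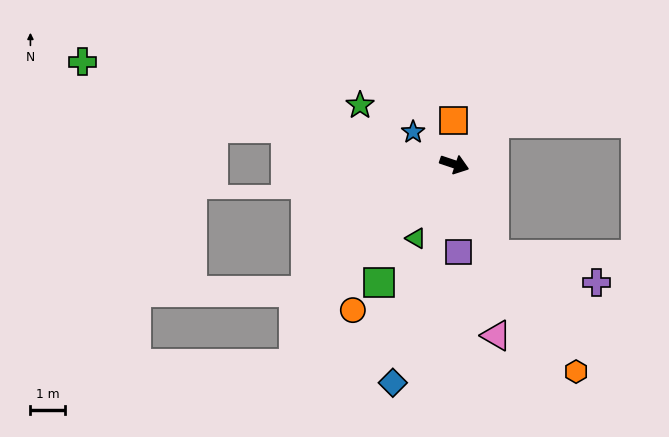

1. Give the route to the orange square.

turn left 110°, forward 1.3 m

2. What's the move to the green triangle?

turn right 99°, forward 2.4 m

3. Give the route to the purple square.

turn right 69°, forward 2.6 m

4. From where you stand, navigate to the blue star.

turn left 161°, forward 1.5 m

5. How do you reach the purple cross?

blocked — turn right 47°, forward 2.9 m, then turn left 50°, forward 3.1 m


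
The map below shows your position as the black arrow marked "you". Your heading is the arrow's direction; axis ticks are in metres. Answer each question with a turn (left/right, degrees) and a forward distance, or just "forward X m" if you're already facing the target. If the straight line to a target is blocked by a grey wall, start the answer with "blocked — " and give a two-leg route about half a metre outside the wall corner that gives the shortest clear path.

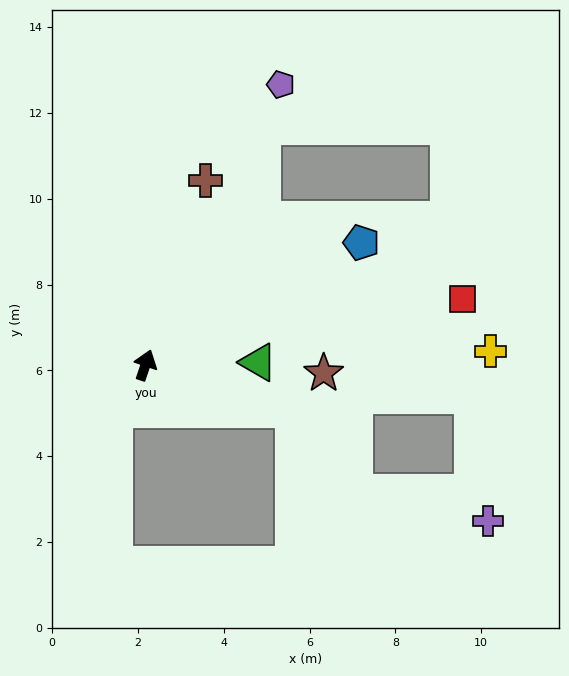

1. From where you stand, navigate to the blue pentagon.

turn right 42°, forward 5.8 m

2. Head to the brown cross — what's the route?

forward 4.5 m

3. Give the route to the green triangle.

turn right 70°, forward 2.6 m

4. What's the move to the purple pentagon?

turn right 7°, forward 7.3 m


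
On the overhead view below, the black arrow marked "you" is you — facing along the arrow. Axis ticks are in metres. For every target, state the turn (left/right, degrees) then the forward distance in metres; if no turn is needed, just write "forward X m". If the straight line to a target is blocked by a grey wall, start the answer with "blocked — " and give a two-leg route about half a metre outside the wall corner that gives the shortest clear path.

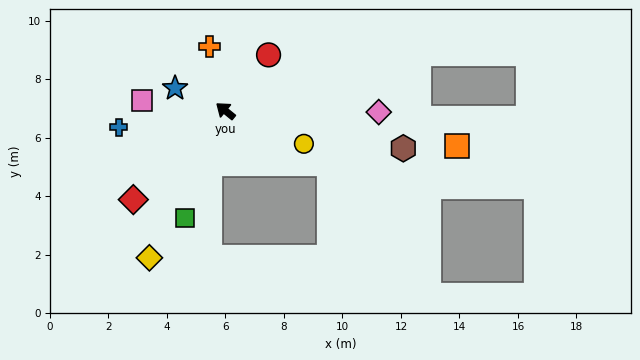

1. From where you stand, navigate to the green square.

turn left 109°, forward 3.9 m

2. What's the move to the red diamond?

turn left 83°, forward 4.4 m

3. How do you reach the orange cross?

turn right 37°, forward 2.3 m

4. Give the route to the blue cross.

turn left 48°, forward 3.7 m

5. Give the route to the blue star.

turn left 15°, forward 1.9 m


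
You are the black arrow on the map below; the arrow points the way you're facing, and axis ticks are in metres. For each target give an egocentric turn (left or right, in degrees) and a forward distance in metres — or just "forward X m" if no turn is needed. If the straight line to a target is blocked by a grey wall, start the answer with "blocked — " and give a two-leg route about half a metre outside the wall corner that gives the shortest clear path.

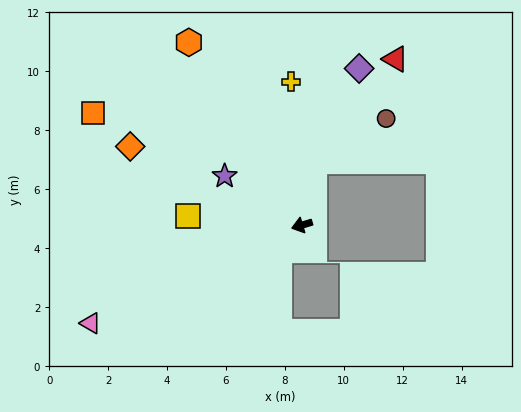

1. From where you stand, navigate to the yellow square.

turn right 21°, forward 3.9 m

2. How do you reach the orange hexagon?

turn right 75°, forward 7.3 m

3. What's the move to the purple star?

turn right 49°, forward 3.1 m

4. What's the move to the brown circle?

blocked — turn right 118°, forward 2.2 m, then turn right 47°, forward 2.8 m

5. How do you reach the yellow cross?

turn right 102°, forward 4.9 m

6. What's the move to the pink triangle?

turn left 8°, forward 7.9 m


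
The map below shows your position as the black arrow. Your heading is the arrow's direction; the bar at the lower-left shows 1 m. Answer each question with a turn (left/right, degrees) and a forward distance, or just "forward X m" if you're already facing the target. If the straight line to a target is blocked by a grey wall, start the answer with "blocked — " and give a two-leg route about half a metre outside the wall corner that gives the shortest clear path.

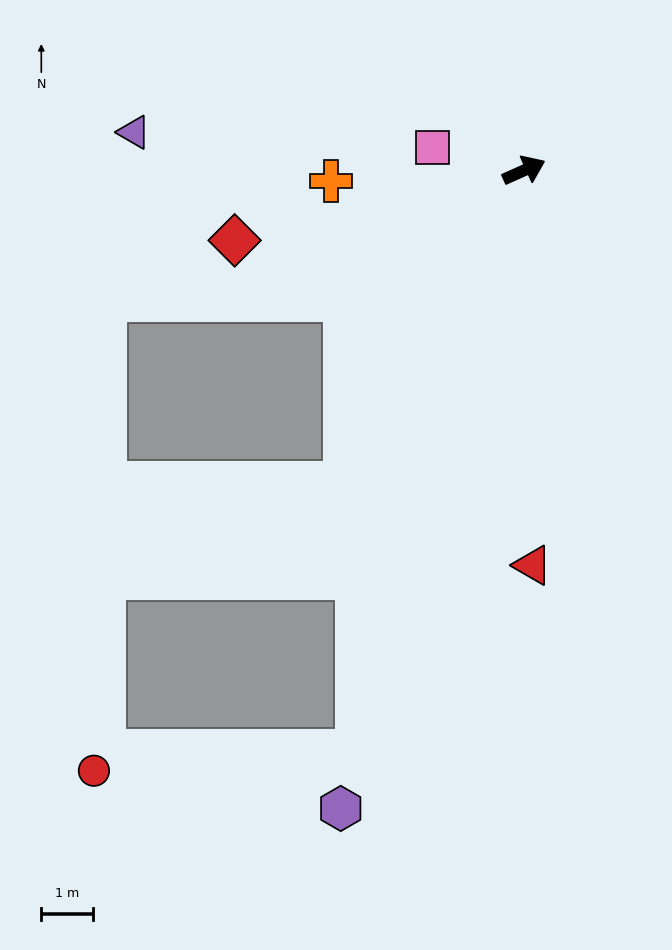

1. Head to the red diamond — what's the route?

turn left 169°, forward 5.7 m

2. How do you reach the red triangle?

turn right 113°, forward 7.6 m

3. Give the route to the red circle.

blocked — turn right 130°, forward 11.6 m, then turn right 70°, forward 5.1 m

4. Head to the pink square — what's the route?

turn left 142°, forward 1.8 m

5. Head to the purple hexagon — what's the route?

turn right 130°, forward 12.8 m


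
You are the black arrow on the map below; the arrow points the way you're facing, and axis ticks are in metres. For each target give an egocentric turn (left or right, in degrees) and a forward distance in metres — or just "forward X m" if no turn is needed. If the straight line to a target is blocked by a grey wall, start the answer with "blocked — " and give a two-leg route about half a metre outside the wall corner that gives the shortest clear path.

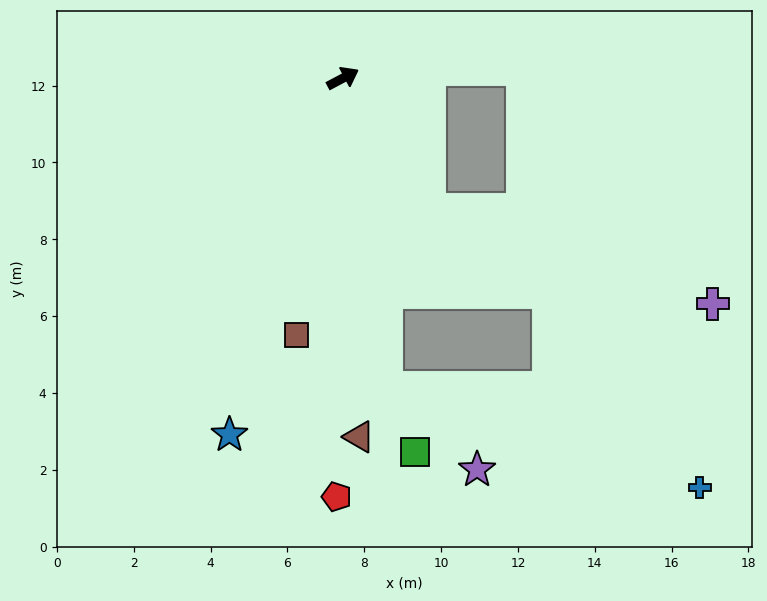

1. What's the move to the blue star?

turn right 136°, forward 9.7 m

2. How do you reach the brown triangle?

turn right 115°, forward 9.3 m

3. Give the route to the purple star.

blocked — turn right 110°, forward 8.1 m, then turn left 40°, forward 3.2 m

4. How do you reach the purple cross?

blocked — turn right 84°, forward 4.1 m, then turn left 38°, forward 7.8 m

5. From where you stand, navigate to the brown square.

turn right 128°, forward 6.8 m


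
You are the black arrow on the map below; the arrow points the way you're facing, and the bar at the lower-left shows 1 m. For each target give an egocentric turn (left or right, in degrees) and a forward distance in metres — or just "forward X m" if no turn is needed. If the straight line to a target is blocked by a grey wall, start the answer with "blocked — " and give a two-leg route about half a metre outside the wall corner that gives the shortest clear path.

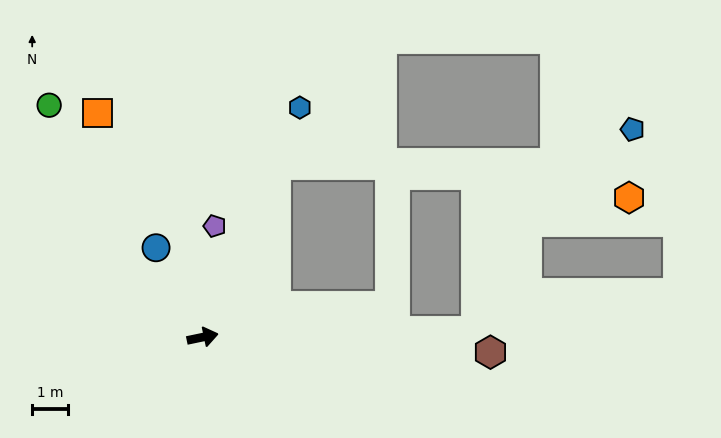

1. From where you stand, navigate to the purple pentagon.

turn left 72°, forward 3.2 m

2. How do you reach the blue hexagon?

turn left 55°, forward 7.0 m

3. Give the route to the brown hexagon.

turn right 15°, forward 8.1 m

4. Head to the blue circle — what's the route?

turn left 106°, forward 2.8 m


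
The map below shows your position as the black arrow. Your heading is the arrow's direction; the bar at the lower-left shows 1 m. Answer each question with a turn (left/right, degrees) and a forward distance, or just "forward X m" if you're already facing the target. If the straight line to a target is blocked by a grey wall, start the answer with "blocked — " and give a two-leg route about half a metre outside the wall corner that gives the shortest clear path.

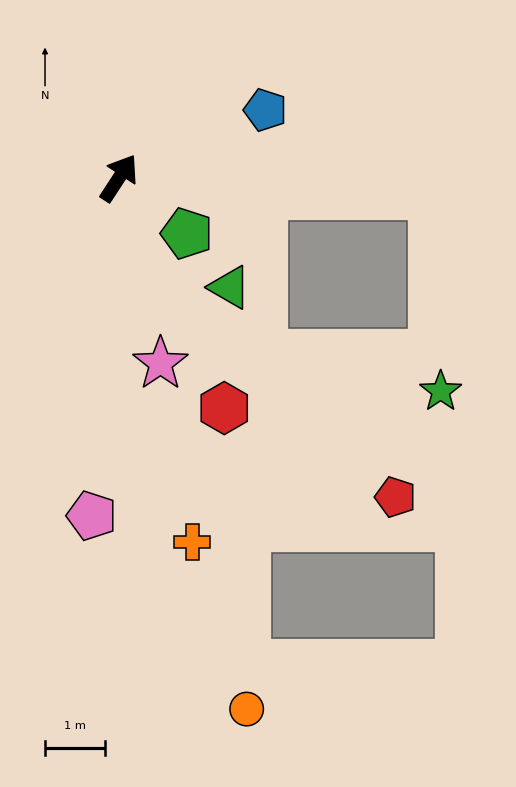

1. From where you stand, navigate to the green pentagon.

turn right 96°, forward 1.5 m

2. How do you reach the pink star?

turn right 134°, forward 3.2 m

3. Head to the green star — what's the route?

blocked — turn right 60°, forward 5.3 m, then turn right 85°, forward 3.3 m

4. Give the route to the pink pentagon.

turn right 152°, forward 5.7 m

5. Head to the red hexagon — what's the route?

turn right 122°, forward 4.2 m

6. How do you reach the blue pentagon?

turn right 32°, forward 2.7 m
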